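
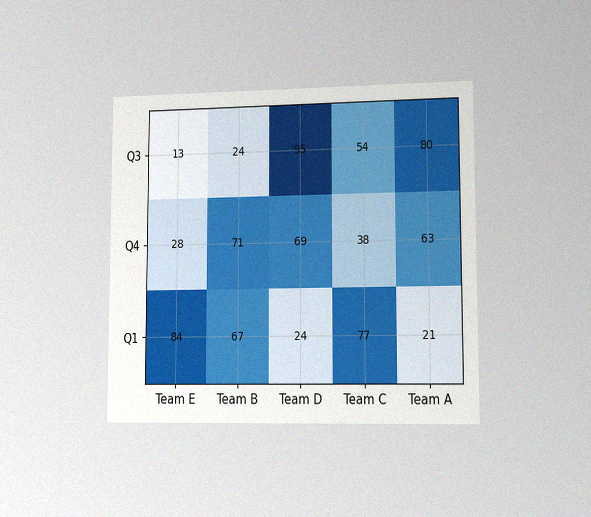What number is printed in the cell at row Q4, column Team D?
The chart is viewed slightly from the right, with some photo noise. The (Q4, Team D) cell reads 69.

69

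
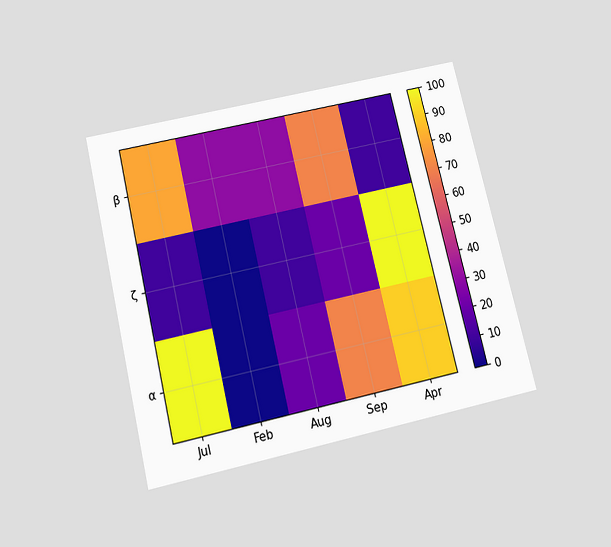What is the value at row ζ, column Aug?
The chart is tilted about 13° counter-clockwise and viewed slightly from below. Matching cell (ζ, Aug) against the colorbar gives 10.

10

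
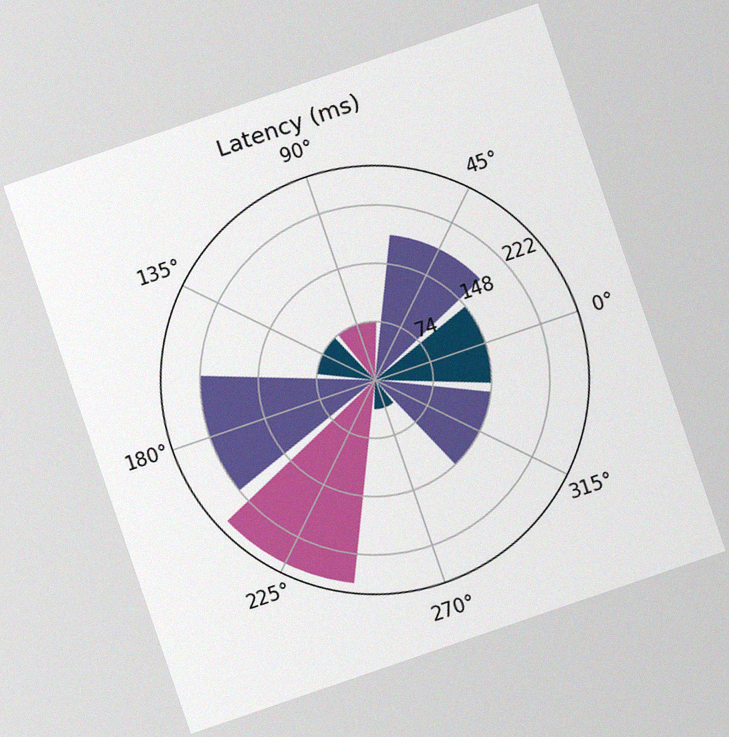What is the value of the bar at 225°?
259ms

The chart is tilted about 19° counter-clockwise, with some photo noise. The bar at 225° reaches 259ms on the radial axis.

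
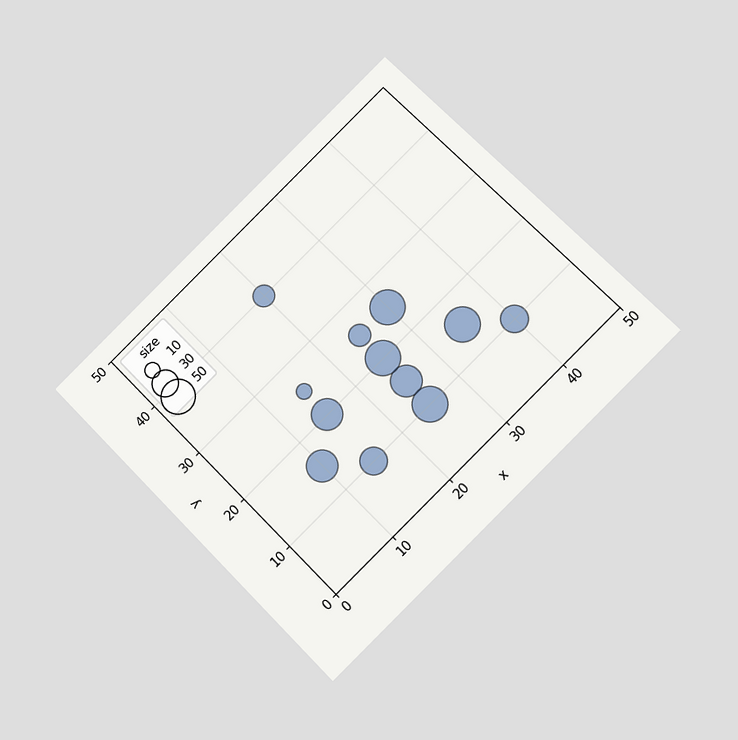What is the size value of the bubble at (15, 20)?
The chart is tilted about 45° counter-clockwise and viewed at a slight angle. Matching the bubble at (15, 20) against the size legend gives 40.

40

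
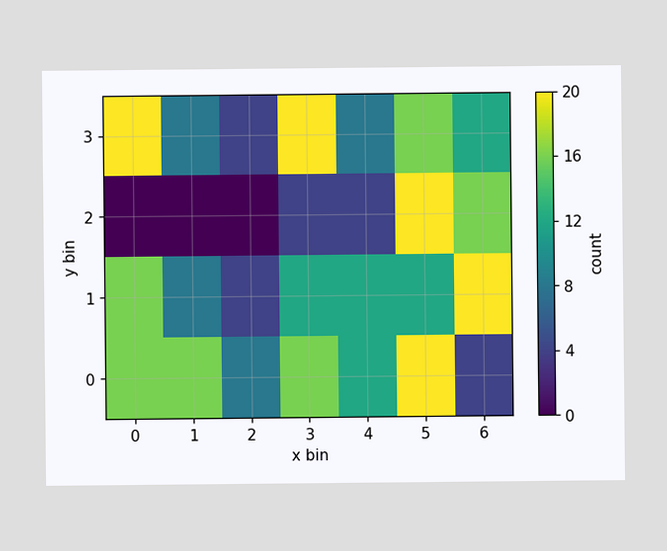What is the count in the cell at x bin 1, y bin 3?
8

Matching the cell (1, 3) against the colorbar gives 8.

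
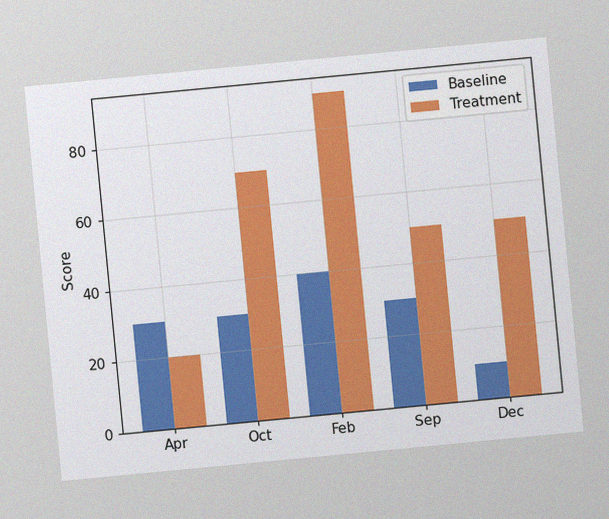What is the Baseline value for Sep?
The chart is tilted about 5° counter-clockwise, with some photo noise. The Baseline bar at Sep reaches 30 on the y-axis.

30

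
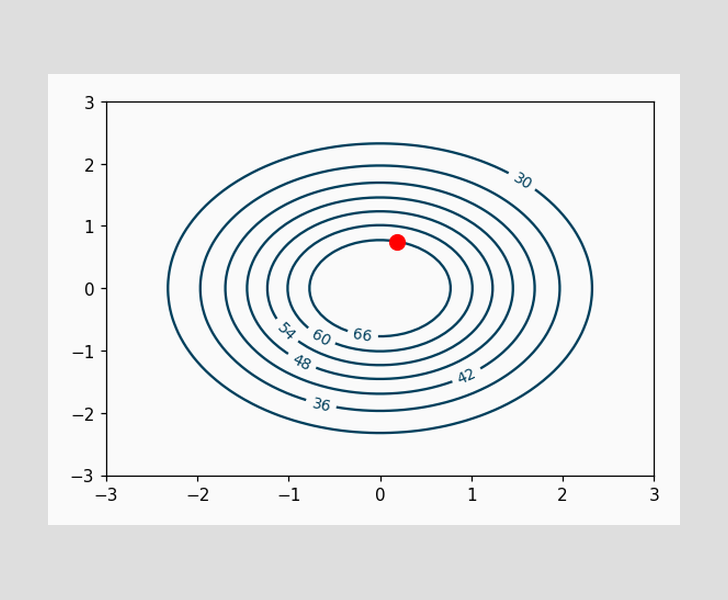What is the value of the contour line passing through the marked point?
66

The marked point sits on the contour labelled 66.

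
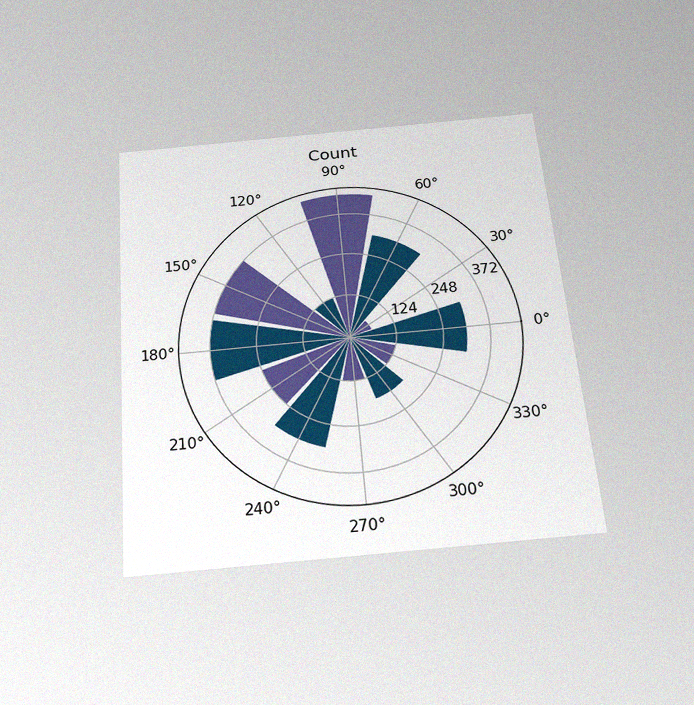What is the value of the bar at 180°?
372

The chart is tilted about 5° counter-clockwise and viewed slightly from below, with some photo noise. The bar at 180° reaches 372 on the radial axis.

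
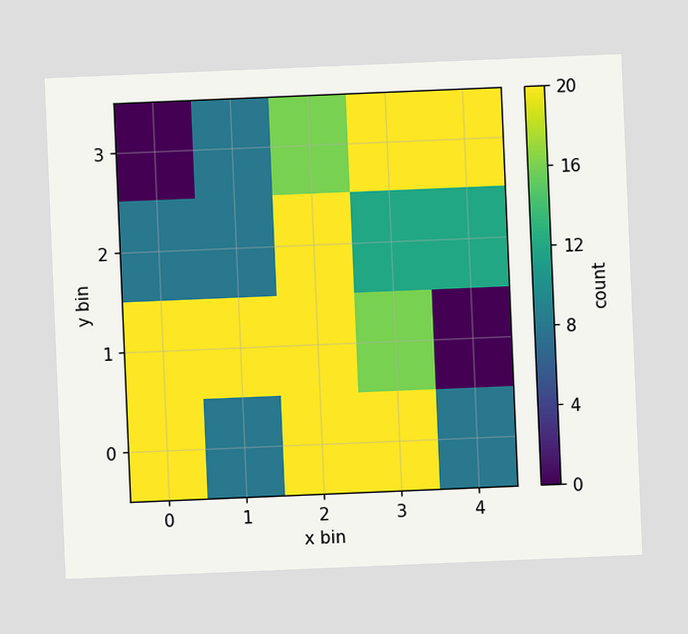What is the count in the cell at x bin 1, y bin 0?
The chart is tilted about 2° counter-clockwise. Matching the cell (1, 0) against the colorbar gives 8.

8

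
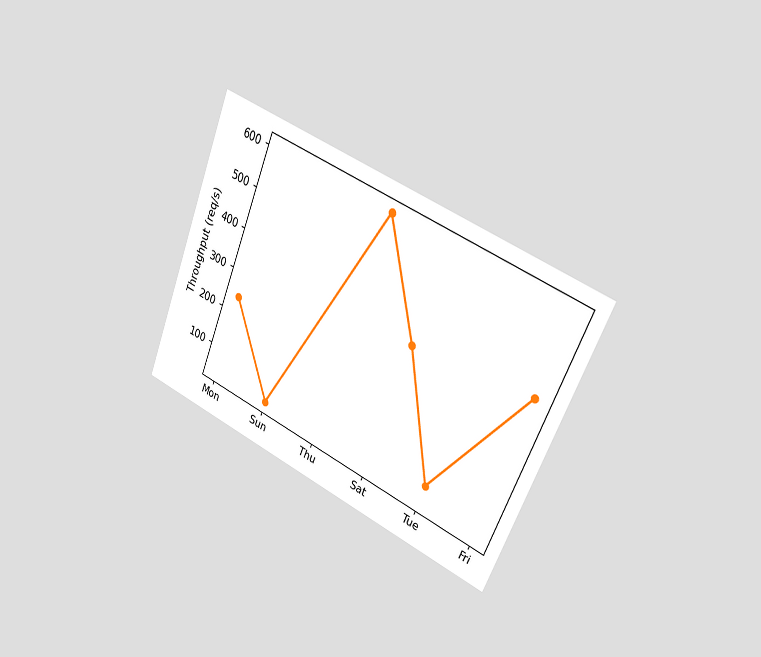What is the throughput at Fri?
400req/s

The chart is tilted about 23° clockwise and viewed slightly from the right. At Fri, the line is at 400req/s.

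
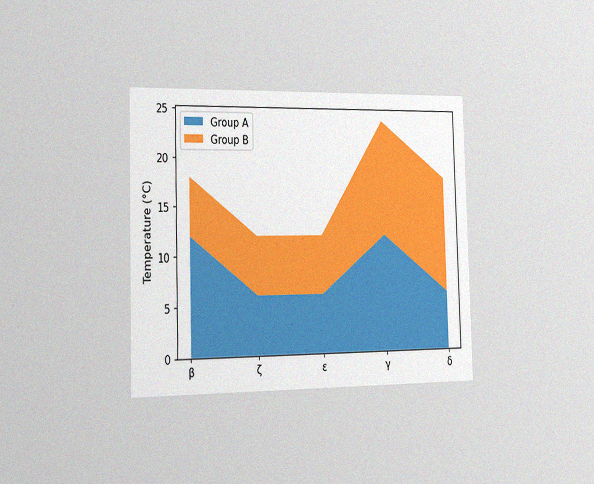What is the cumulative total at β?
18°C

The chart is viewed slightly from the left, with some photo noise. The stacked total at β reaches 18°C.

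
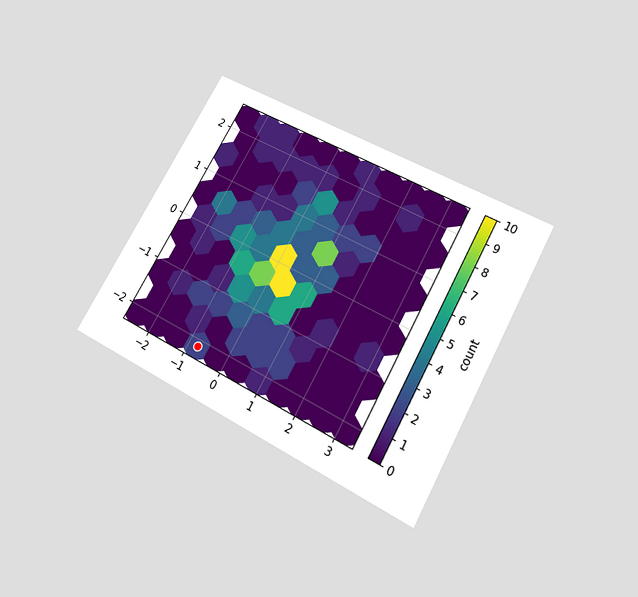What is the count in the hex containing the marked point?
2

The chart is tilted about 29° clockwise and viewed slightly from below. The marked hex reads 2 on the colorbar.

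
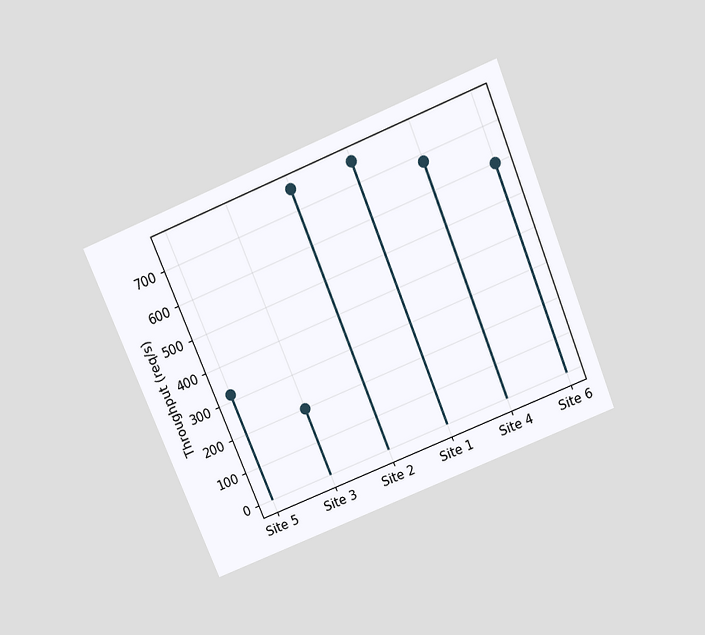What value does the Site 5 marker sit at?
The chart is tilted about 22° counter-clockwise and viewed slightly from above. The Site 5 marker sits at 320req/s.

320req/s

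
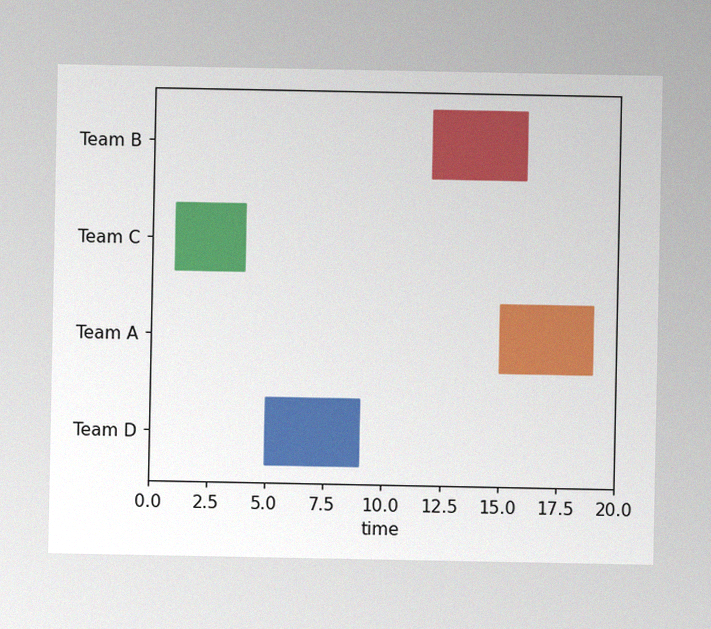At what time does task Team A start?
15

The image has some photo noise and uneven lighting. The Team A bar begins at t=15.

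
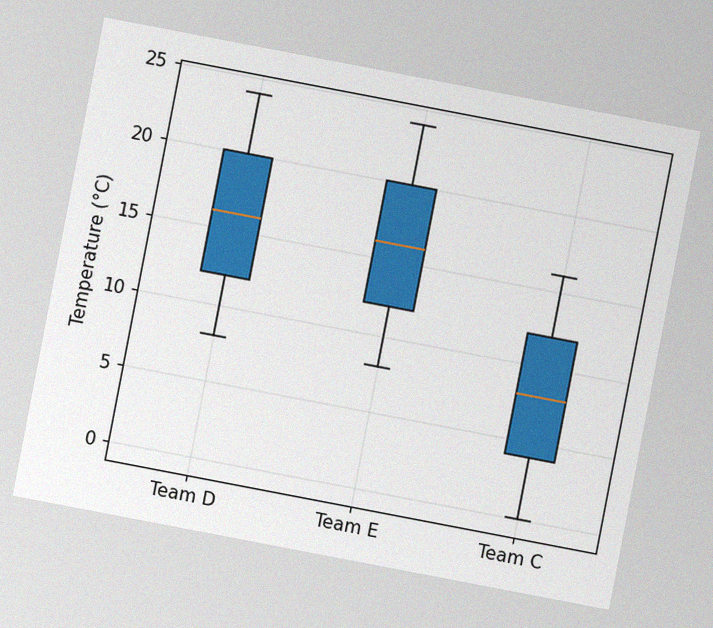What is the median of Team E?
The chart is tilted about 11° clockwise, with some photo noise. The median line in the Team E box sits at 16°C.

16°C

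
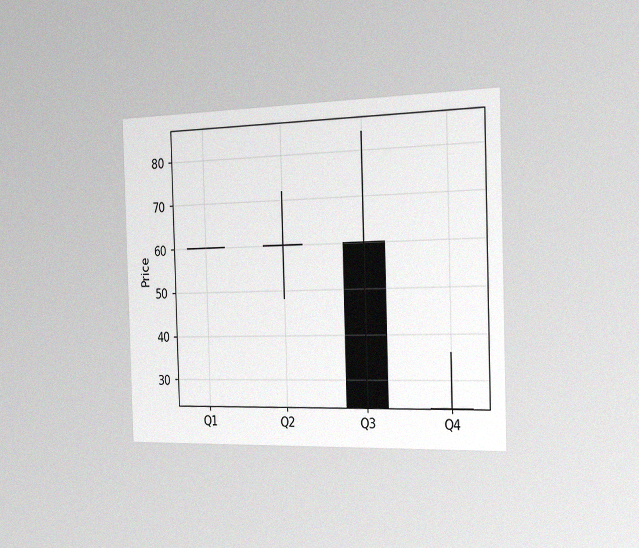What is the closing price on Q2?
The chart is viewed slightly from the right, with some photo noise. The Q2 candle closes at 60.

60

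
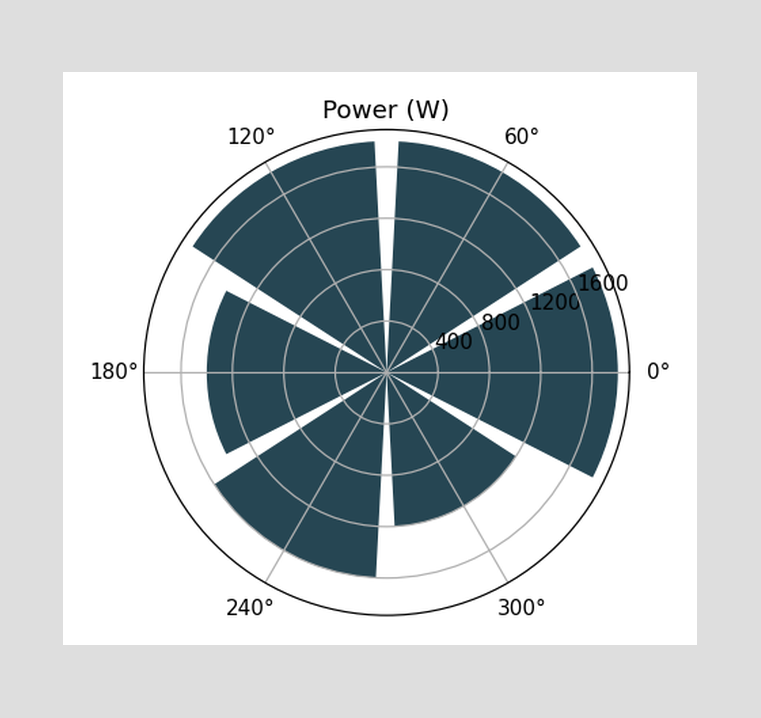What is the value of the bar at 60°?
1800W

The bar at 60° reaches 1800W on the radial axis.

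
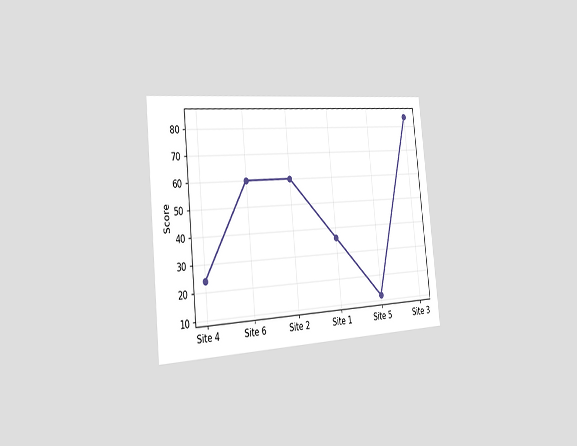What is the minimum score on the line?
12

The chart is tilted about 6° counter-clockwise and viewed slightly from the left. The lowest point is at Site 5, and reading across to the y-axis gives 12.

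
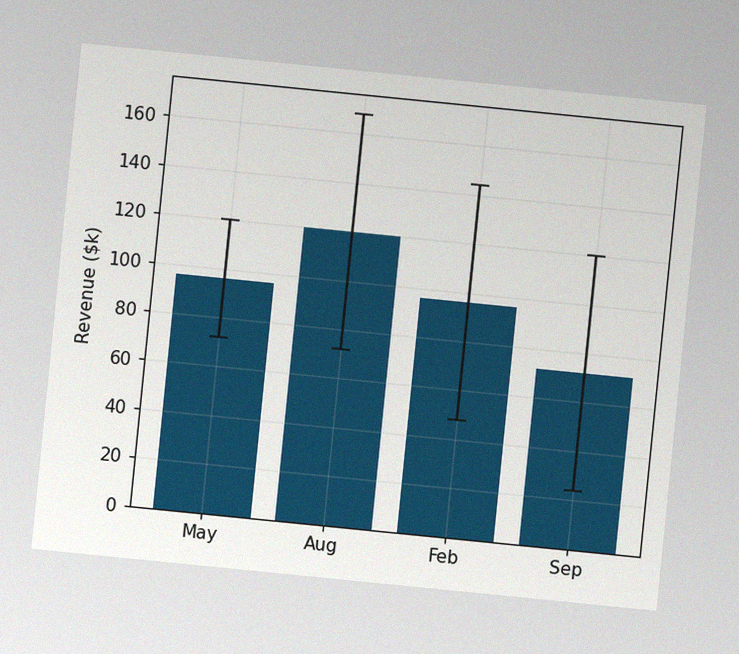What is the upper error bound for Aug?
The chart is tilted about 6° clockwise, with some photo noise. The Aug bar's upper whisker reaches $168k.

$168k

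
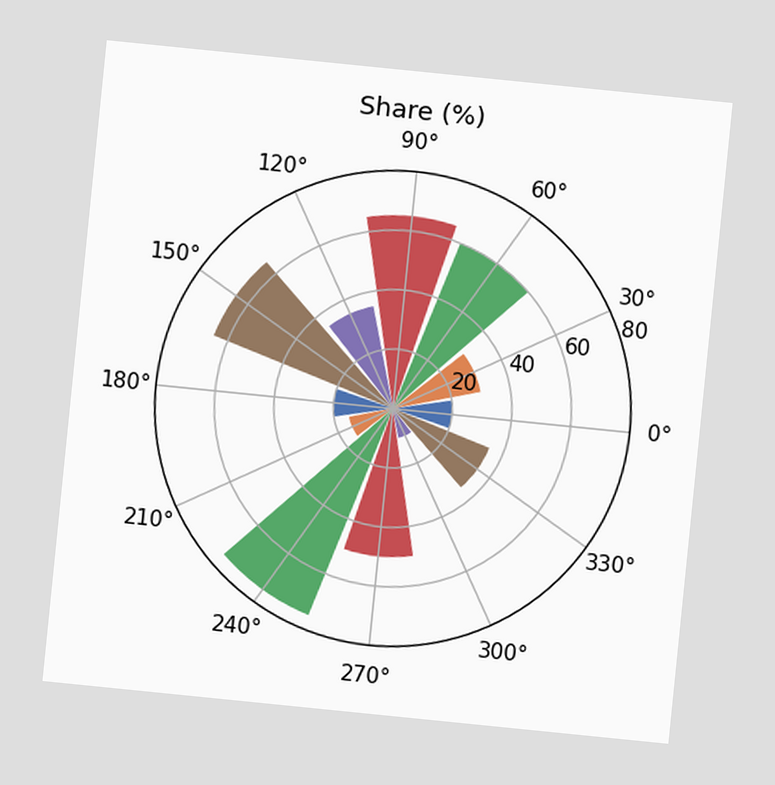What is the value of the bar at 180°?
20%

The chart is tilted about 6° clockwise. The bar at 180° reaches 20% on the radial axis.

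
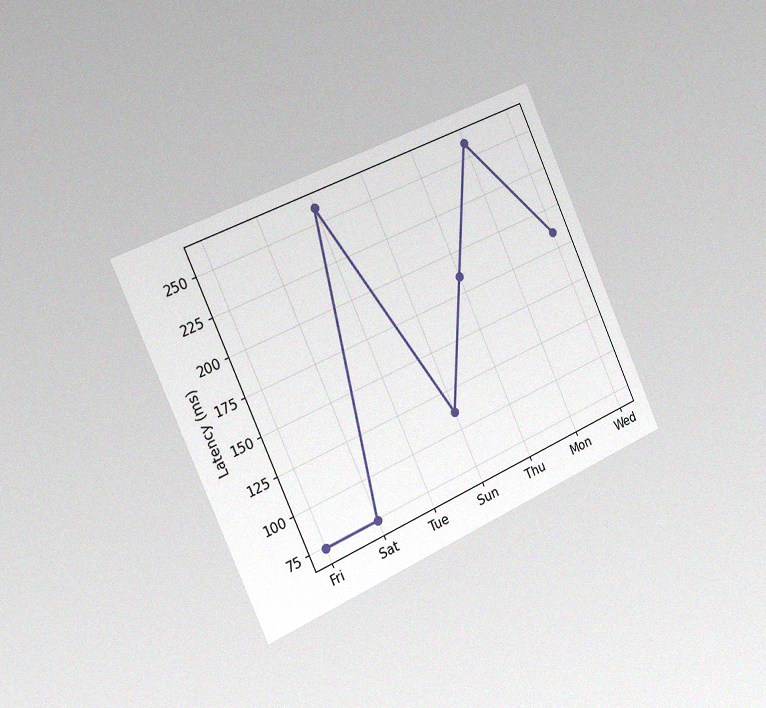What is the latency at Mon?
259ms

The chart is tilted about 24° counter-clockwise and viewed slightly from the left, with some photo noise. At Mon, the line is at 259ms.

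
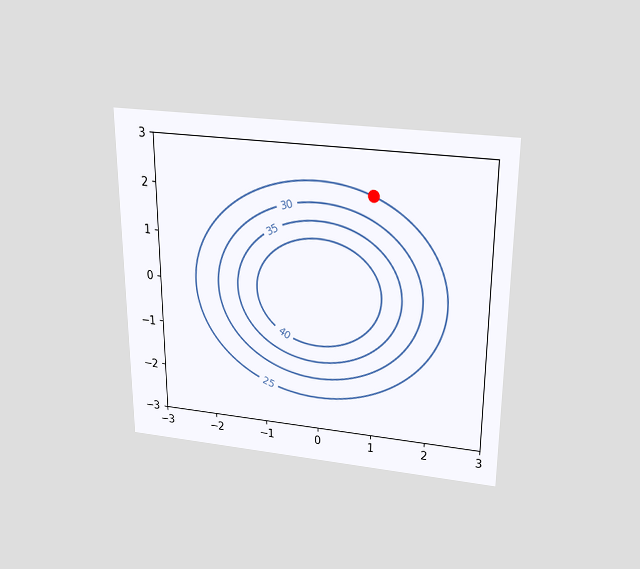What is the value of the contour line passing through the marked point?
The chart is viewed slightly from above. The marked point sits on the contour labelled 25.

25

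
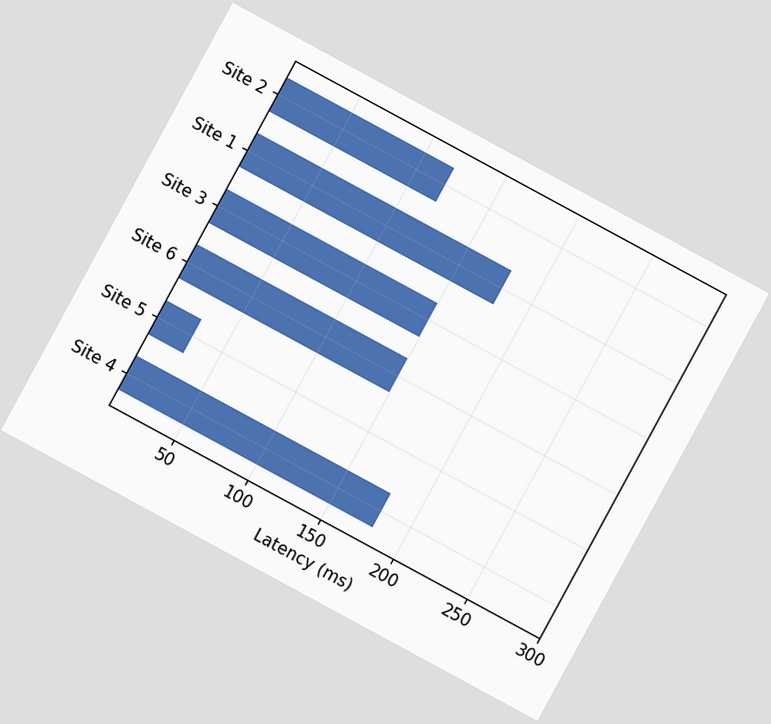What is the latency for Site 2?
120ms

The chart is tilted about 28° clockwise. Reading along the chart's x-axis, the Site 2 bar reaches 120ms.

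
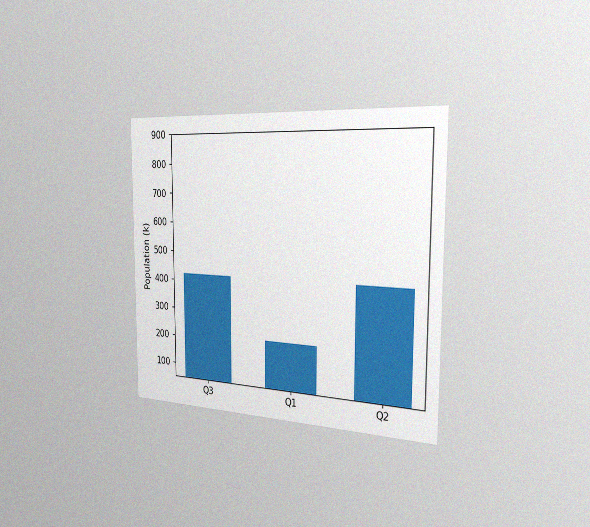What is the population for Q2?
424k

The chart is viewed slightly from the right, with some photo noise. Reading along the chart's y-axis, the Q2 bar reaches 424k.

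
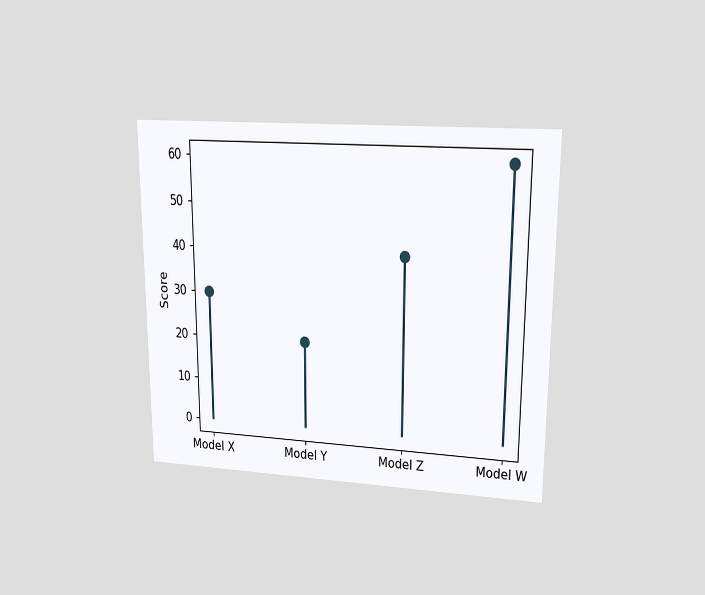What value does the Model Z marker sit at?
40

The chart is viewed at a slight angle. The Model Z marker sits at 40.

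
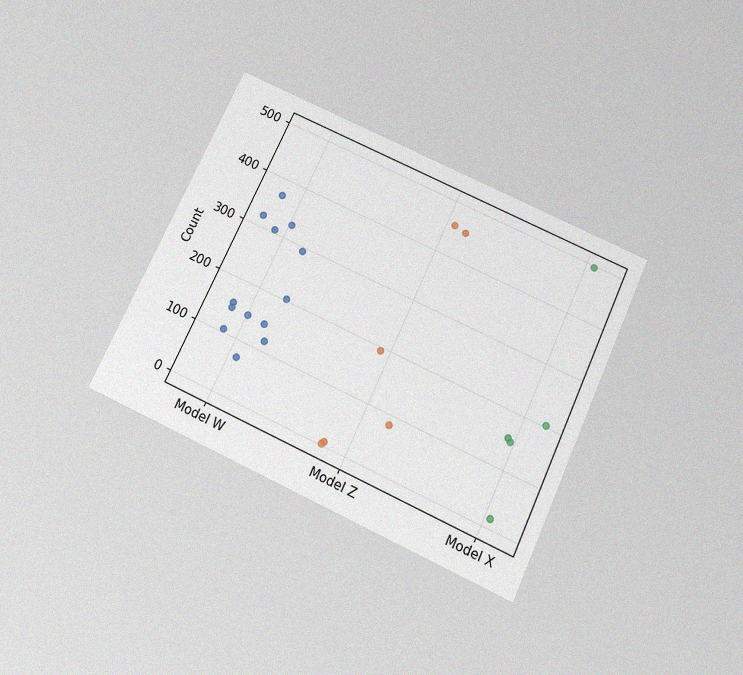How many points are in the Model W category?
13

The chart is tilted about 25° clockwise and viewed slightly from below, with some photo noise. Counting the markers in the Model W column gives 13.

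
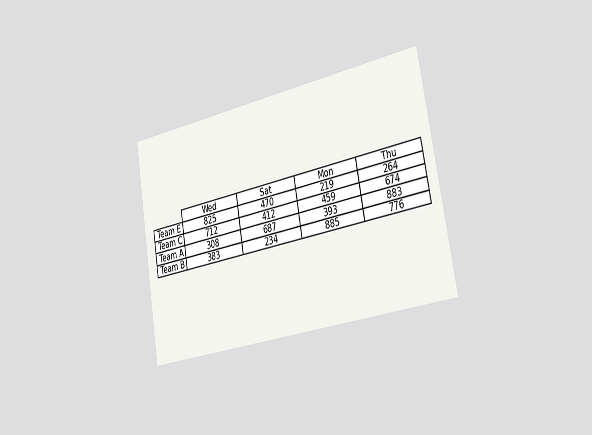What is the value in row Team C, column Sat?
412

The chart is tilted about 10° counter-clockwise and viewed slightly from the right. The (Team C, Sat) cell reads 412.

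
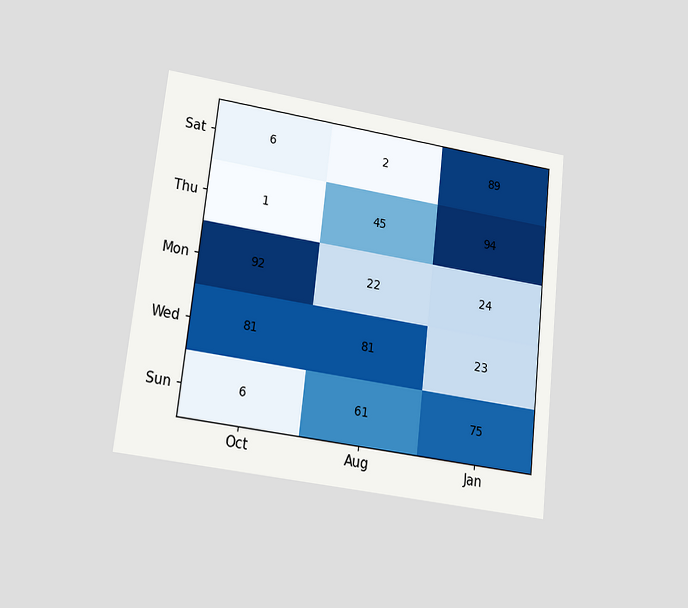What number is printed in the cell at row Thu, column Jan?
94

The chart is tilted about 6° clockwise and viewed at a slight angle. The (Thu, Jan) cell reads 94.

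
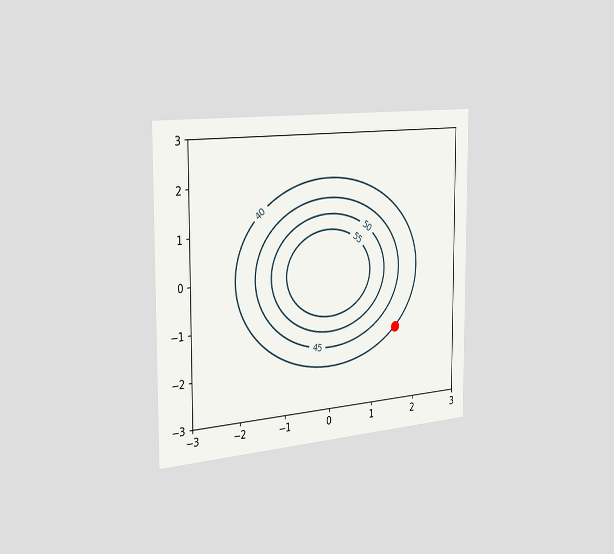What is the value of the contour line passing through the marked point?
40

The chart is viewed slightly from the left. The marked point sits on the contour labelled 40.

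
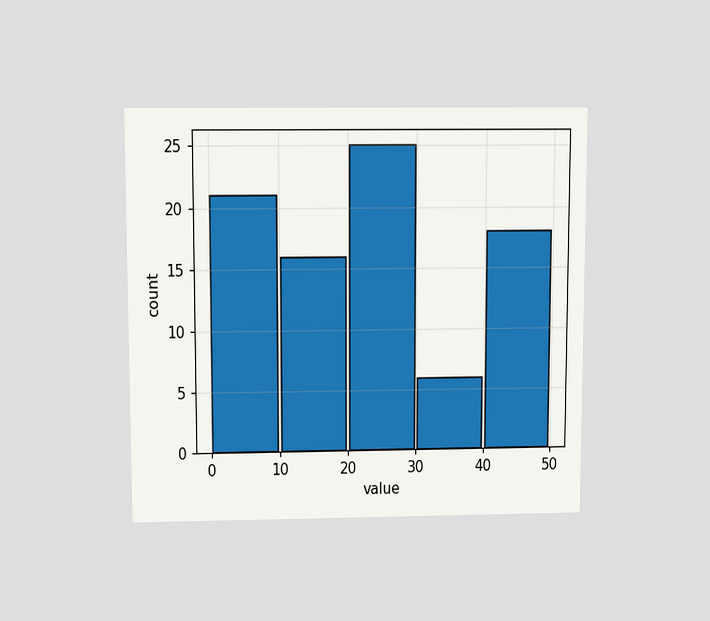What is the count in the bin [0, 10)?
The chart is viewed slightly from above. The [0, 10) bin has height 21.

21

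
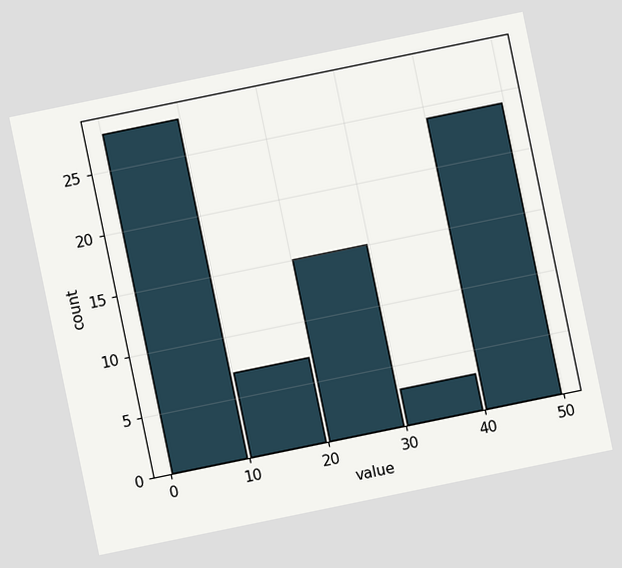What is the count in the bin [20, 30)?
The chart is tilted about 12° counter-clockwise. The [20, 30) bin has height 15.

15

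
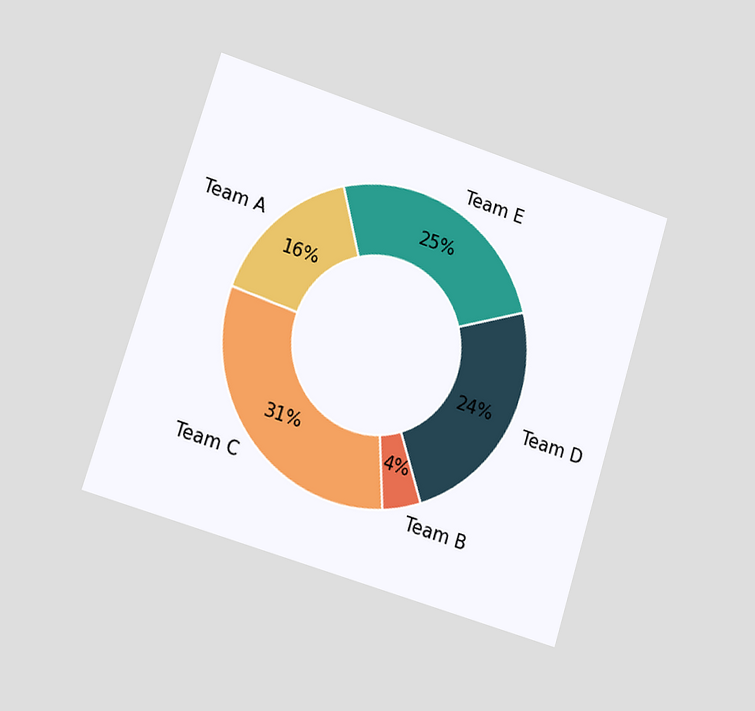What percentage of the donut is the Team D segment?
The chart is tilted about 17° clockwise and viewed slightly from the left. The Team D segment takes up 24% of the ring.

24%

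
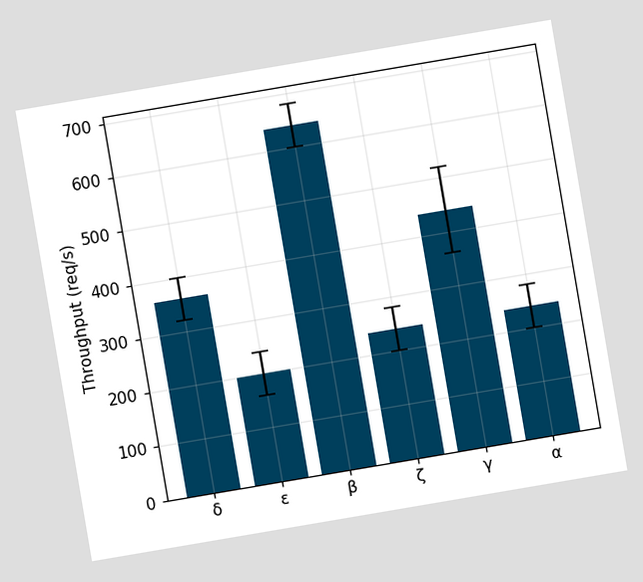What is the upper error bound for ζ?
280req/s

The chart is tilted about 10° counter-clockwise. The ζ bar's upper whisker reaches 280req/s.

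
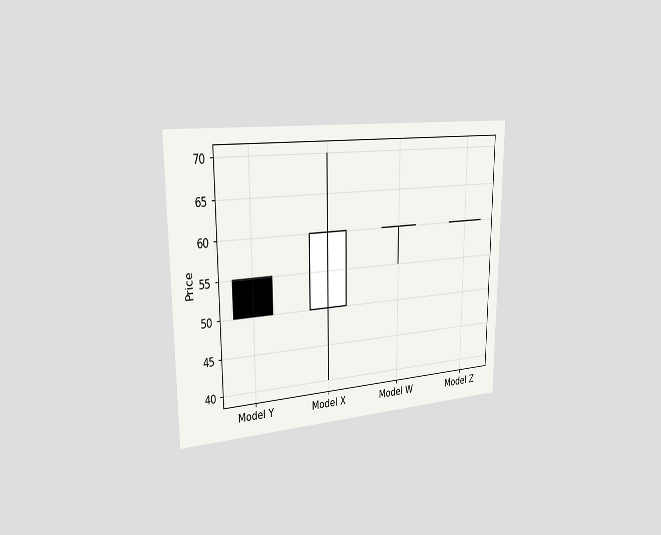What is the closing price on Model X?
The chart is viewed slightly from the left. The Model X candle closes at 60.

60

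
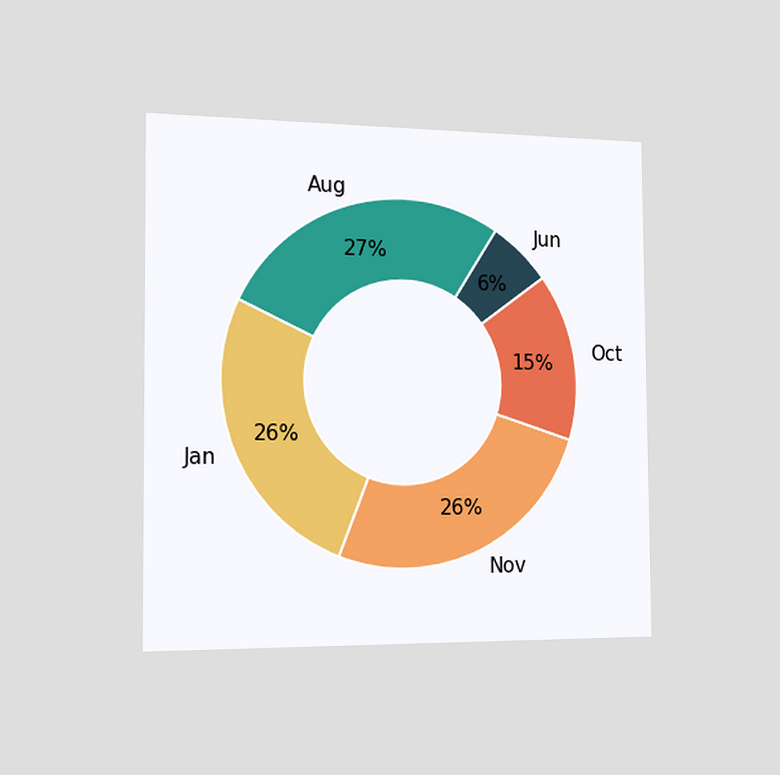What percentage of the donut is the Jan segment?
26%

The chart is viewed slightly from the left. The Jan segment takes up 26% of the ring.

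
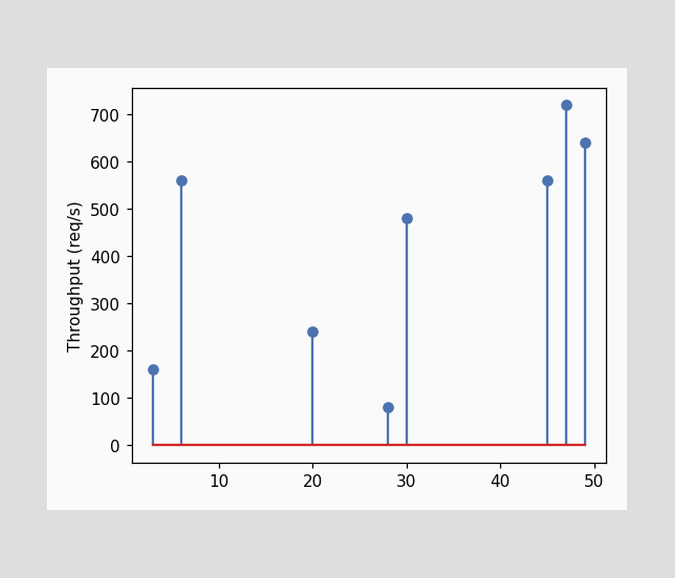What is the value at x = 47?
720req/s

The stem at x=47 reaches 720req/s.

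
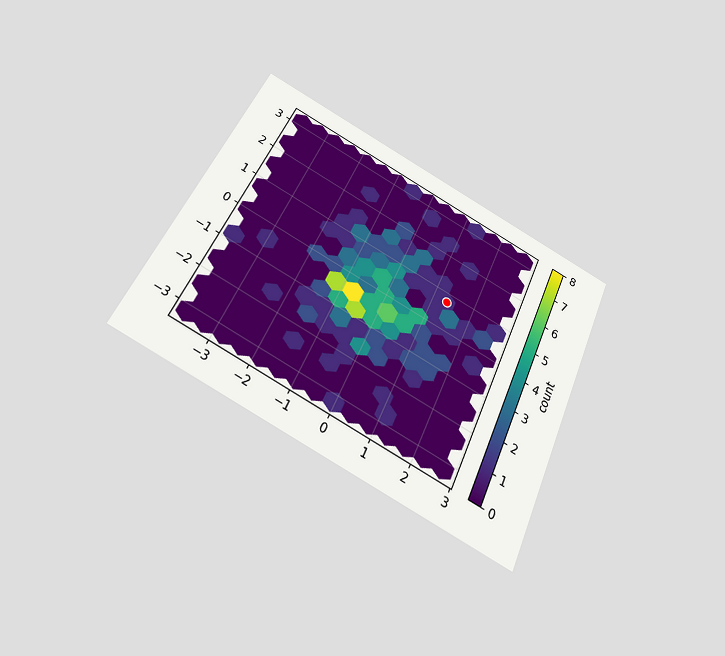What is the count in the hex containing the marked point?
The chart is tilted about 25° clockwise and viewed slightly from below. The marked hex reads 1 on the colorbar.

1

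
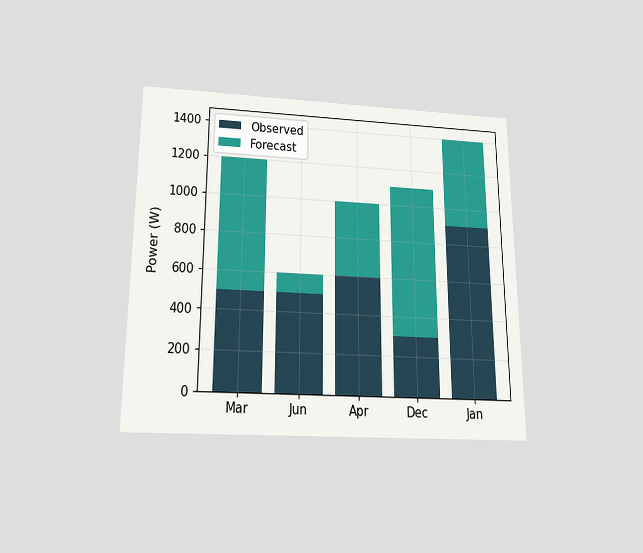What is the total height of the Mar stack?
The chart is viewed slightly from below. The Mar stack's top reaches 1200W on the y-axis.

1200W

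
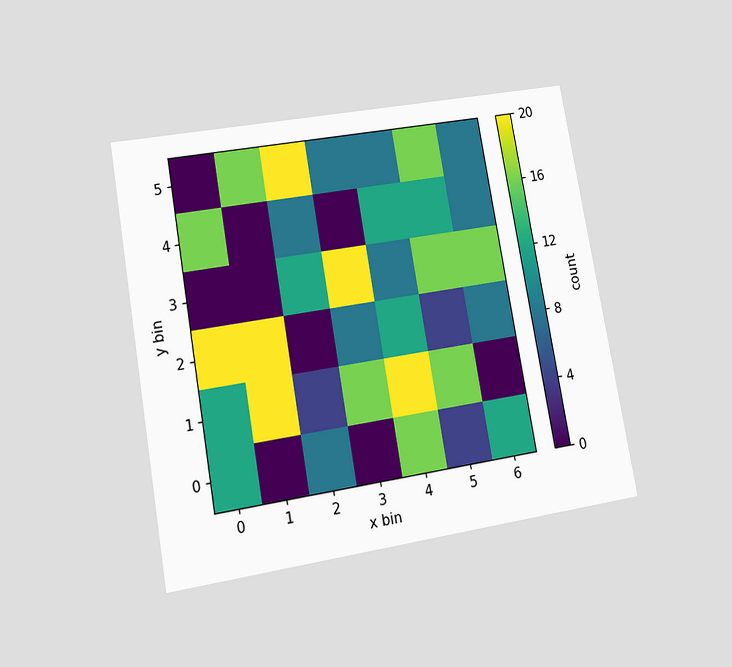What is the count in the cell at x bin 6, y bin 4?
The chart is tilted about 10° counter-clockwise and viewed at a slight angle. Matching the cell (6, 4) against the colorbar gives 8.

8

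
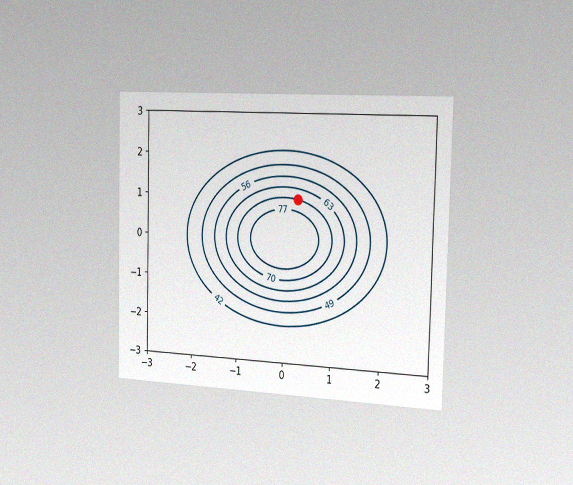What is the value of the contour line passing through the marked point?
The chart is viewed slightly from the right, with some photo noise. The marked point sits on the contour labelled 70.

70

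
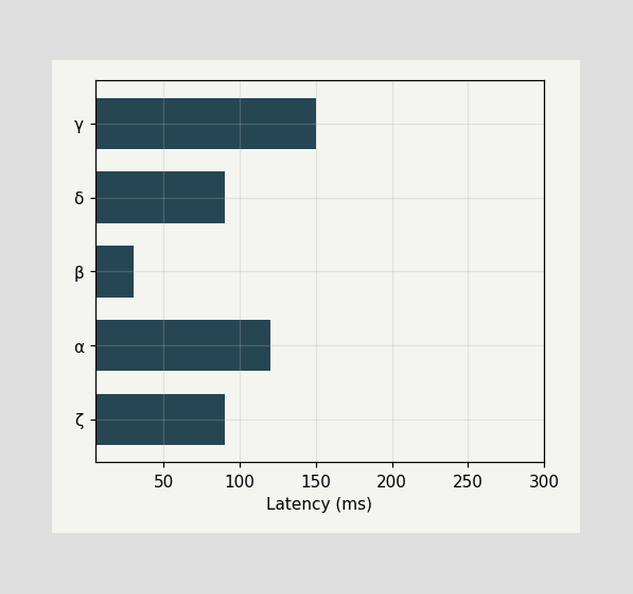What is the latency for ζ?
90ms

Reading along the chart's x-axis, the ζ bar reaches 90ms.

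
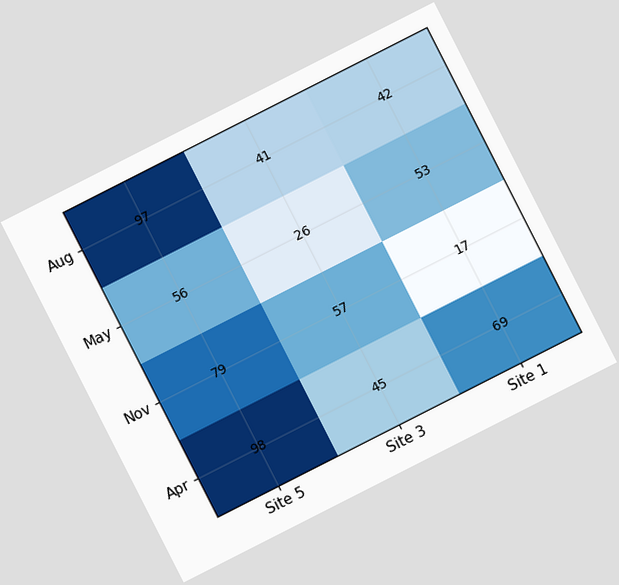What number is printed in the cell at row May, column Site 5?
The chart is tilted about 27° counter-clockwise. The (May, Site 5) cell reads 56.

56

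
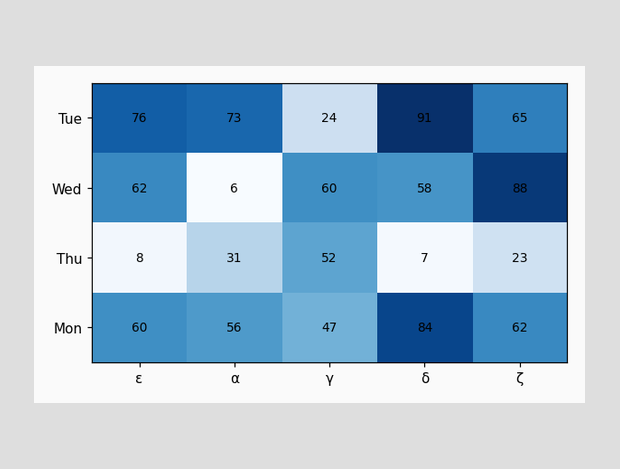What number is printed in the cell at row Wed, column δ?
58

The (Wed, δ) cell reads 58.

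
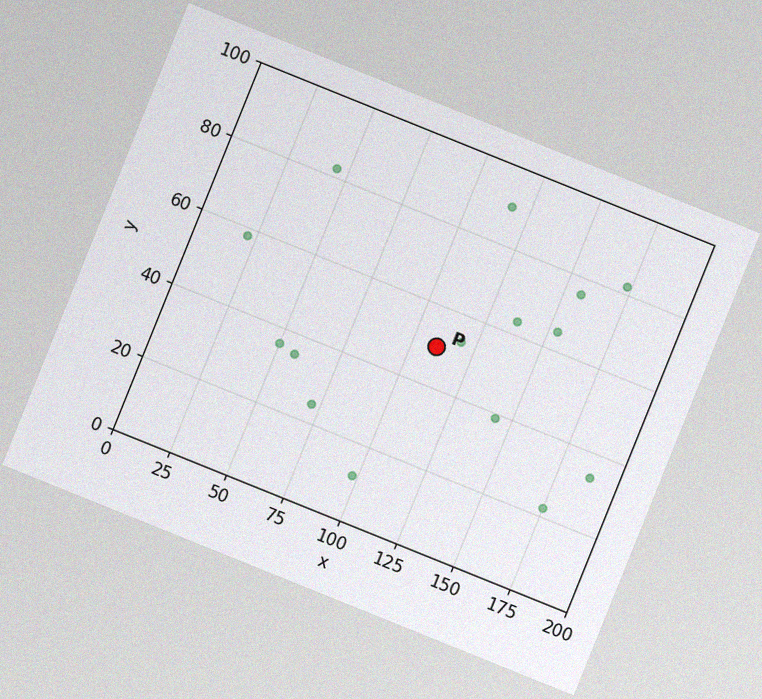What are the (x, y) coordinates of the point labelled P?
The chart is tilted about 22° clockwise, with some photo noise. Following the gridlines from P to each axis, P sits at (110, 50).

(110, 50)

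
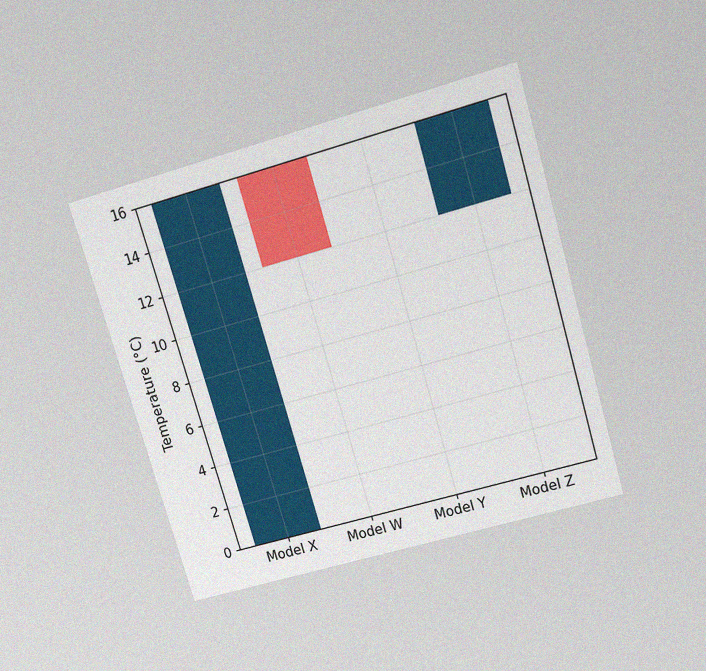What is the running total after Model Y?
12°C

The chart is tilted about 16° counter-clockwise and viewed slightly from above, with some photo noise. After Model Y the running total reaches 12°C.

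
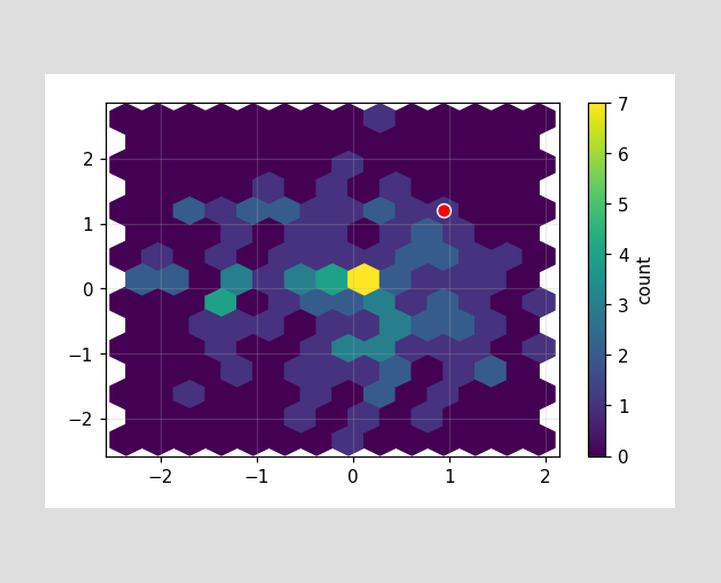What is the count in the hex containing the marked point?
1

The marked hex reads 1 on the colorbar.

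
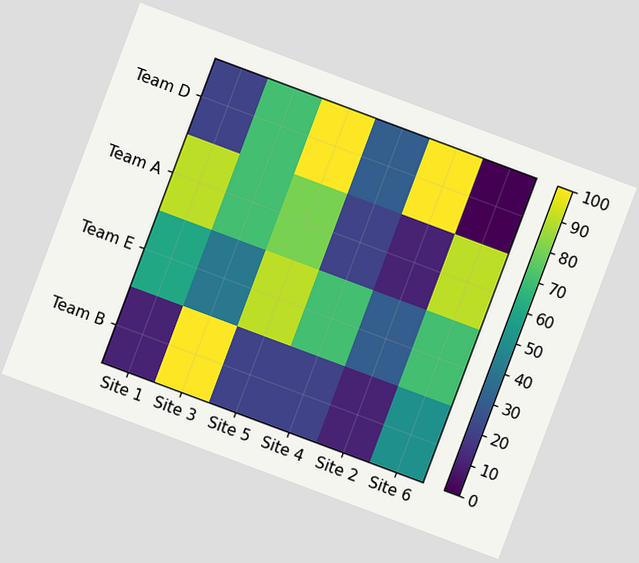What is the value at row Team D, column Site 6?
The chart is tilted about 20° clockwise. Matching cell (Team D, Site 6) against the colorbar gives 0.

0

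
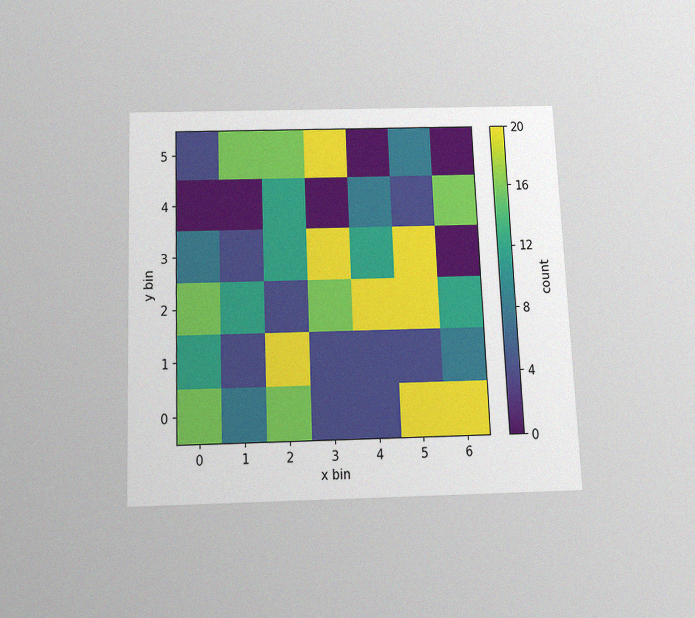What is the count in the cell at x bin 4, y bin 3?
The chart is tilted about 2° counter-clockwise and viewed slightly from below, with some photo noise. Matching the cell (4, 3) against the colorbar gives 12.

12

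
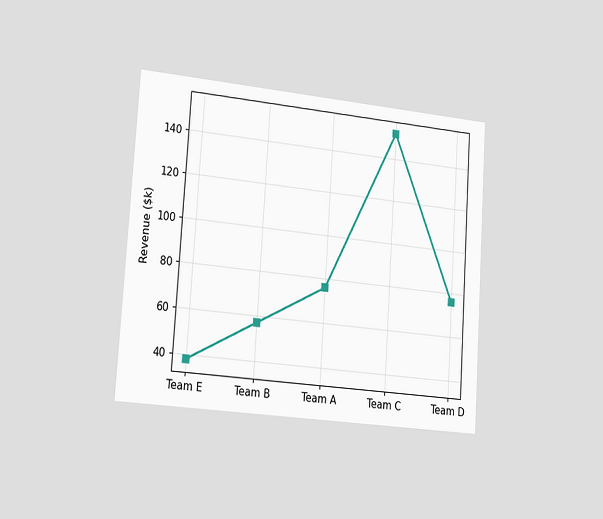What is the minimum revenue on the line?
The chart is tilted about 4° clockwise and viewed slightly from the left. The lowest point is at Team E, and reading across to the y-axis gives $38k.

$38k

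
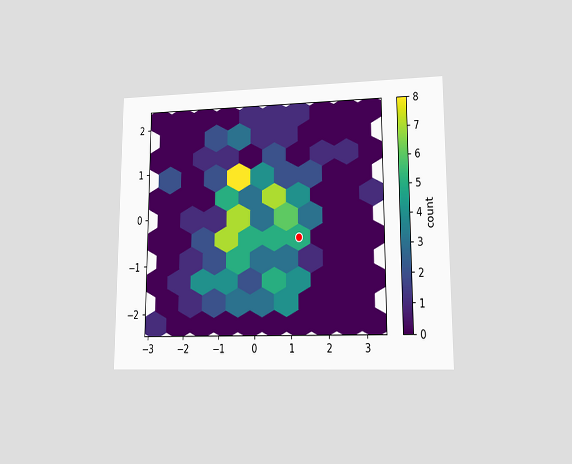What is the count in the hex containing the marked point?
The chart is viewed at a slight angle. The marked hex reads 5 on the colorbar.

5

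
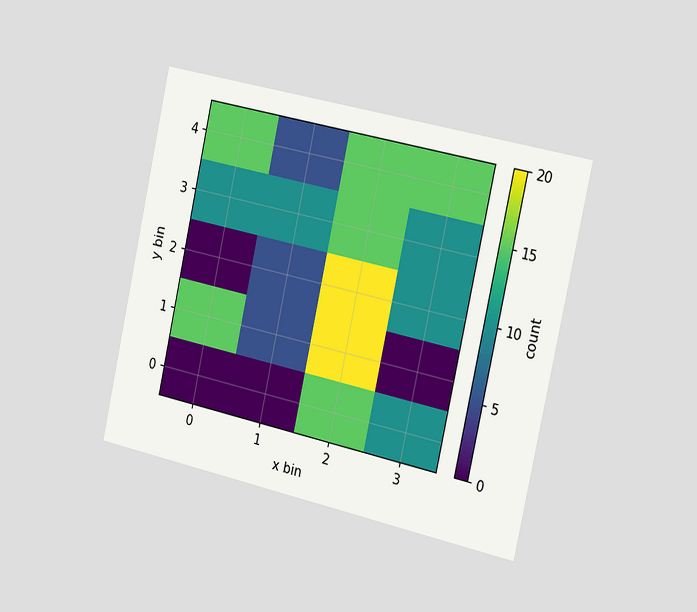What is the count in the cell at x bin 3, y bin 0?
The chart is tilted about 12° clockwise and viewed slightly from the right. Matching the cell (3, 0) against the colorbar gives 10.

10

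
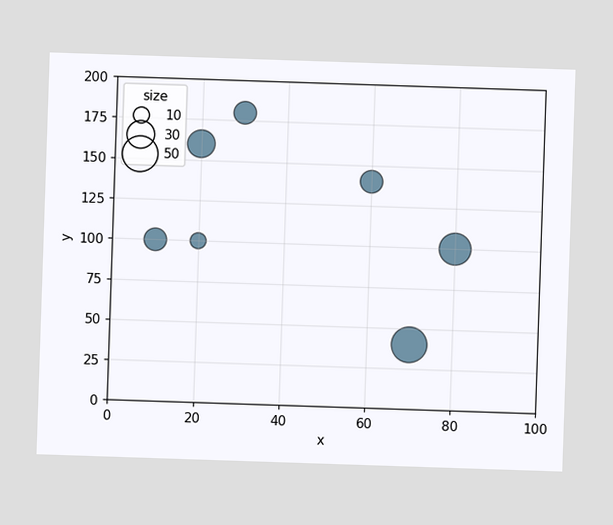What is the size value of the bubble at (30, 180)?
Matching the bubble at (30, 180) against the size legend gives 20.

20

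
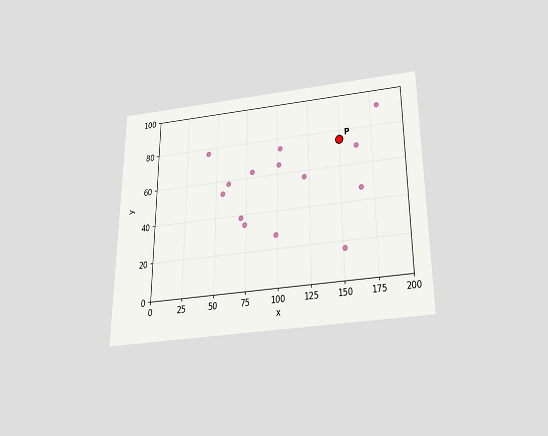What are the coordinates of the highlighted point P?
(150, 75)

The chart is viewed slightly from below. Following the gridlines from P to each axis, P sits at (150, 75).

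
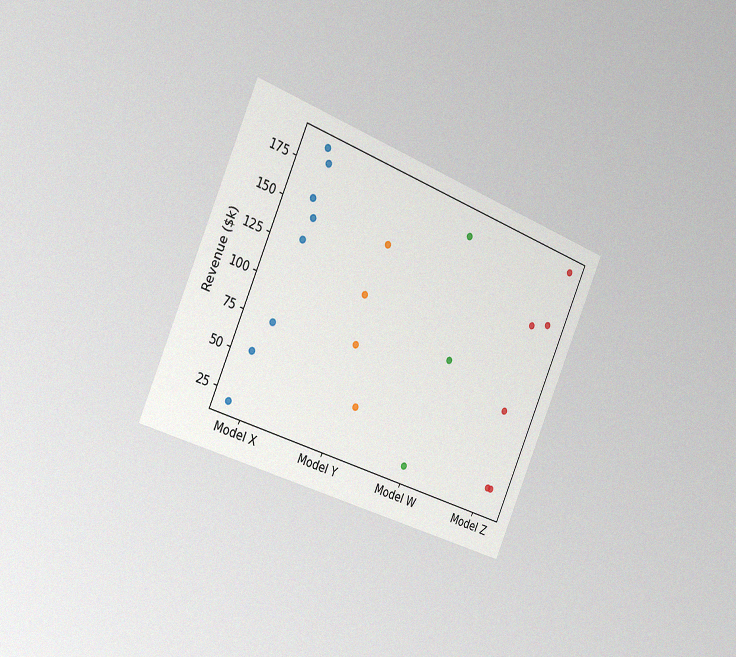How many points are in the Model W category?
The chart is tilted about 23° clockwise and viewed slightly from the left, with some photo noise. Counting the markers in the Model W column gives 3.

3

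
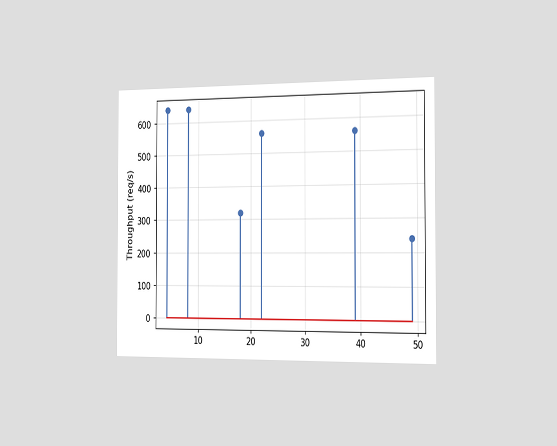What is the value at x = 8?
The chart is viewed slightly from the right. The stem at x=8 reaches 640req/s.

640req/s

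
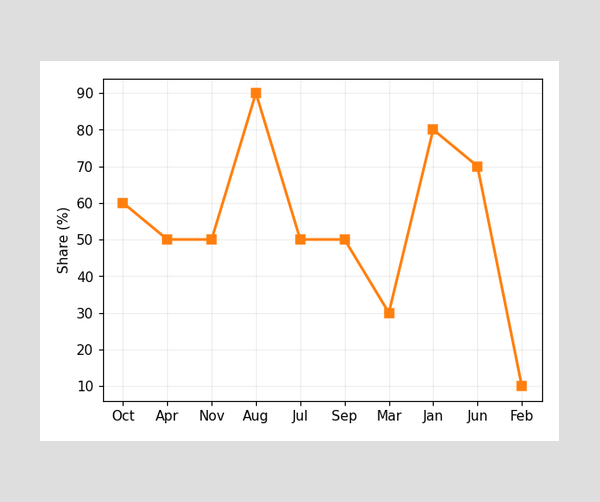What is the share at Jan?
80%

At Jan, the line is at 80%.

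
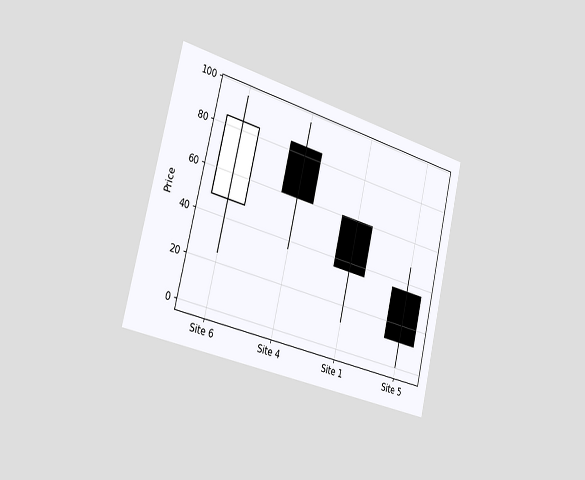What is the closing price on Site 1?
36

The chart is tilted about 14° clockwise and viewed slightly from the left. The Site 1 candle closes at 36.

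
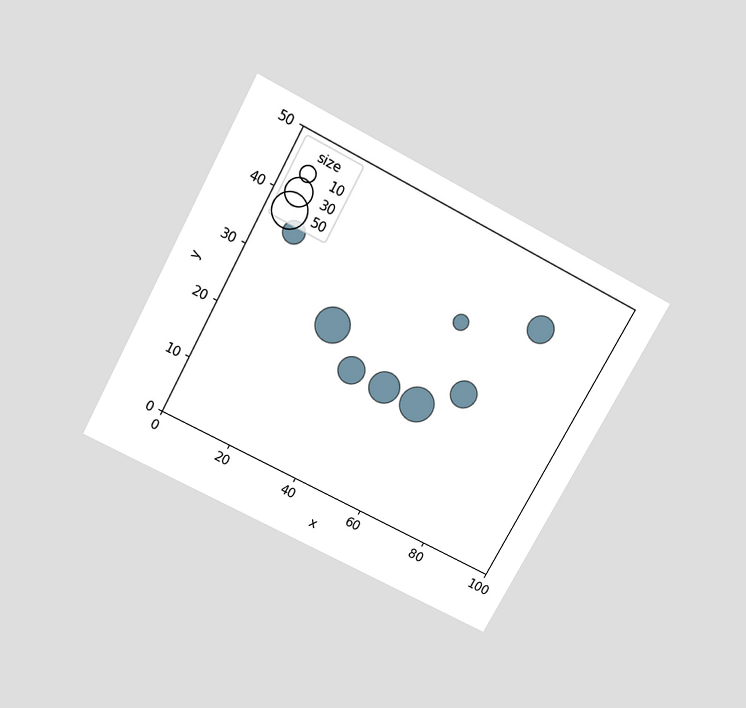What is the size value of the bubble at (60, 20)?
50

The chart is tilted about 28° clockwise and viewed slightly from above. Matching the bubble at (60, 20) against the size legend gives 50.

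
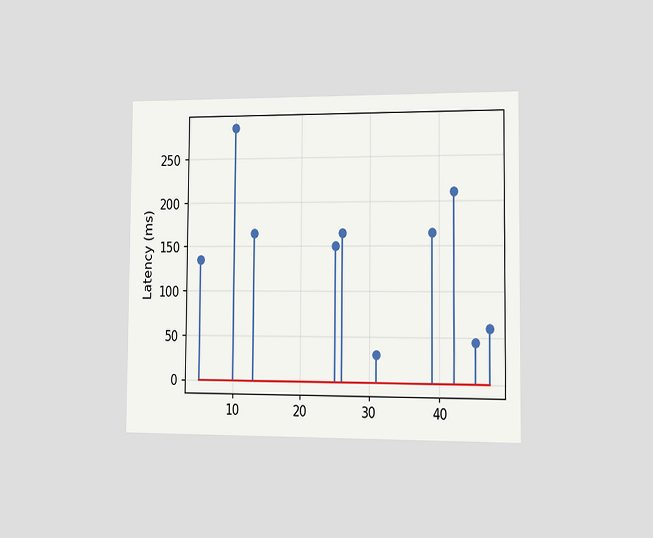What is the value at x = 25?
The chart is viewed slightly from the right. The stem at x=25 reaches 150ms.

150ms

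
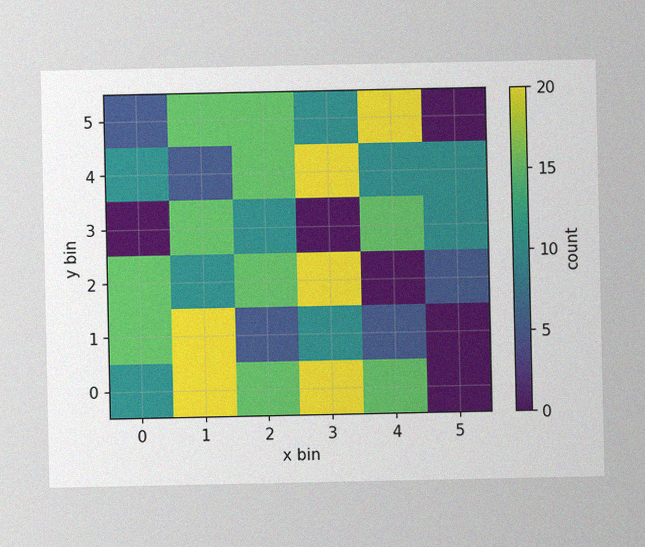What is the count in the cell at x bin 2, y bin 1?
5

The image has some photo noise and uneven lighting. Matching the cell (2, 1) against the colorbar gives 5.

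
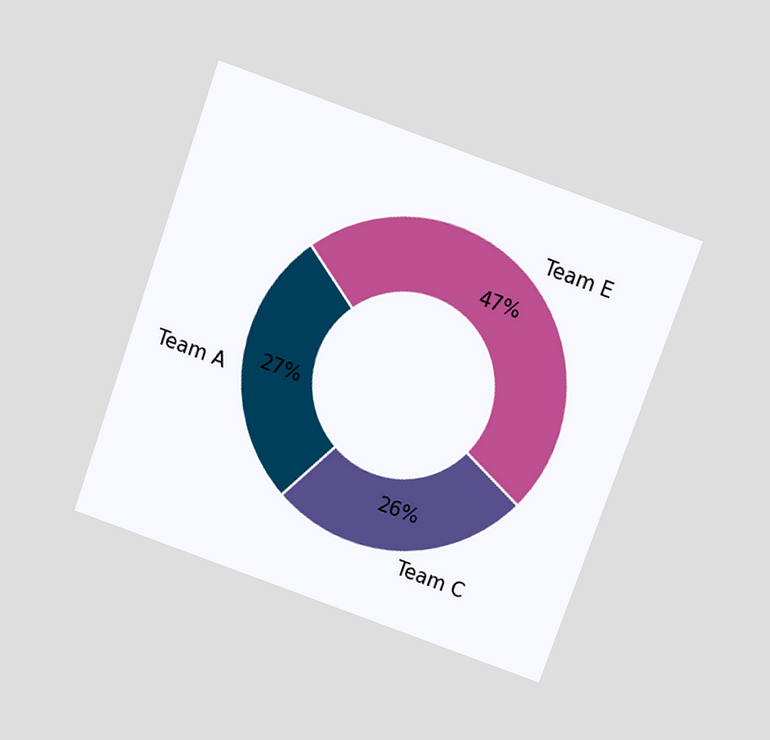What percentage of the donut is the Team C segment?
The chart is tilted about 20° clockwise and viewed slightly from above. The Team C segment takes up 26% of the ring.

26%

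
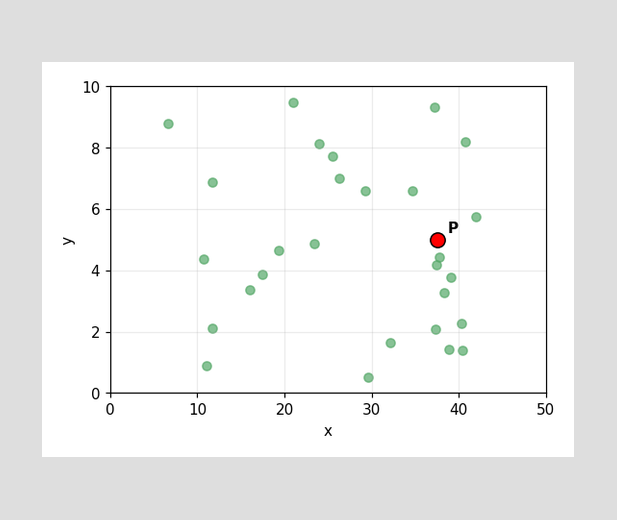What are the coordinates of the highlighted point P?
Following the gridlines from P to each axis, P sits at (37.5, 5).

(37.5, 5)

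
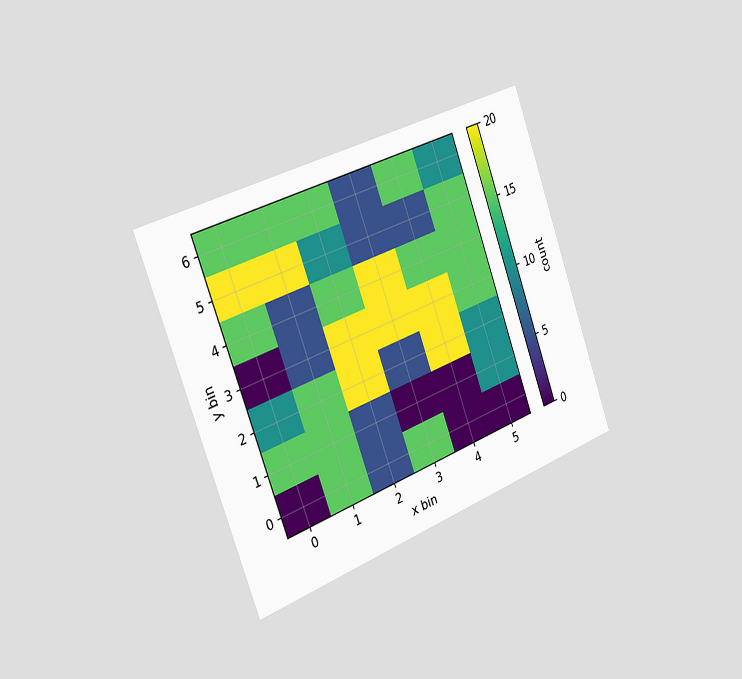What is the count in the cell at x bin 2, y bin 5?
The chart is tilted about 20° counter-clockwise and viewed slightly from the left. Matching the cell (2, 5) against the colorbar gives 10.

10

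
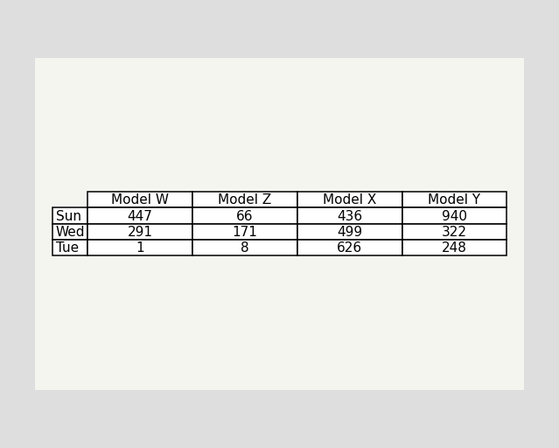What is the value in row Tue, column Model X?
626

The (Tue, Model X) cell reads 626.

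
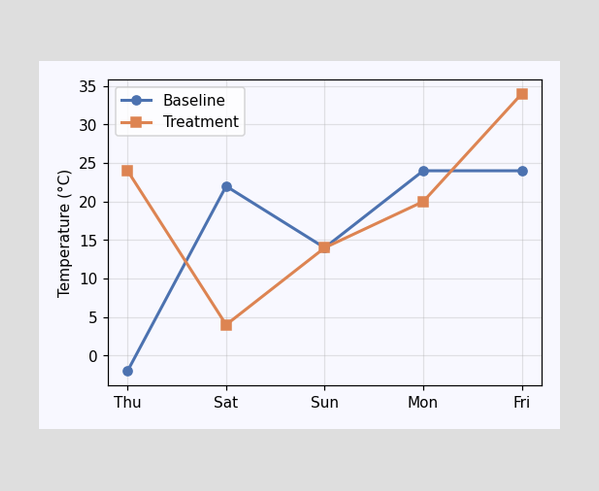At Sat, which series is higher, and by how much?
Baseline, by 18°C

At Sat, Baseline sits above the other line by 18°C.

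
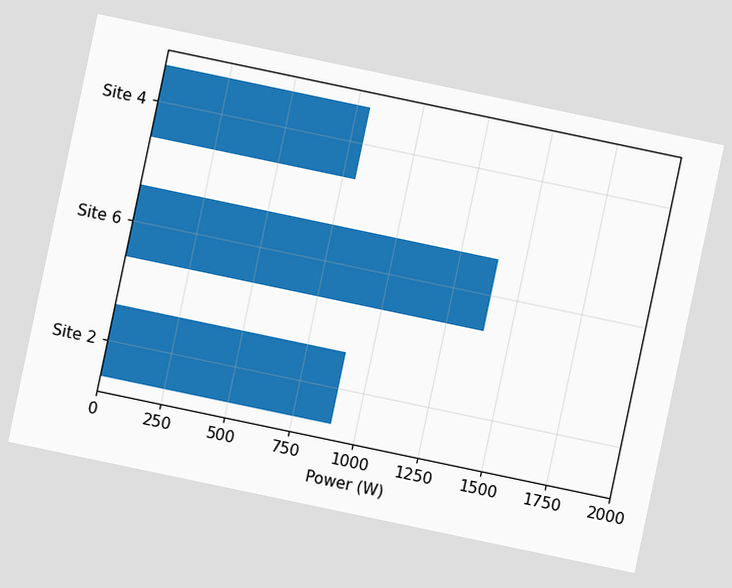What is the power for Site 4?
800W

The chart is tilted about 12° clockwise. Reading along the chart's x-axis, the Site 4 bar reaches 800W.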